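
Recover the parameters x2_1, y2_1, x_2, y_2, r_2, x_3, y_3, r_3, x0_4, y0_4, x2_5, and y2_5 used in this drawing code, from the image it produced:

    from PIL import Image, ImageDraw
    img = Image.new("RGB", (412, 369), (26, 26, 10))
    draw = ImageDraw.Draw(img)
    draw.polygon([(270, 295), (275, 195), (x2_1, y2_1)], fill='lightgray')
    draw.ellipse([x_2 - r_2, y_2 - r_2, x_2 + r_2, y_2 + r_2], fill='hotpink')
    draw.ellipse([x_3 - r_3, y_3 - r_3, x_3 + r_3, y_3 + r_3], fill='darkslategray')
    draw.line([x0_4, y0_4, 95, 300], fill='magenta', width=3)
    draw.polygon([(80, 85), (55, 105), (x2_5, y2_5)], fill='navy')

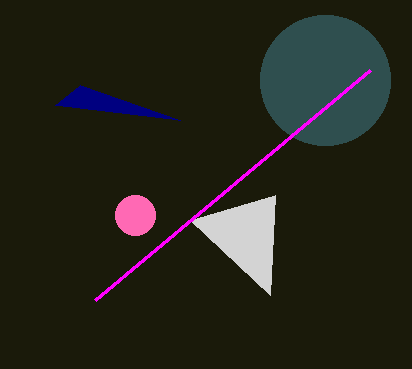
x2_1 = 190, y2_1 = 220, x_2 = 135, y_2 = 215, r_2 = 20, x_3 = 325, y_3 = 80, r_3 = 65, x0_4 = 370, y0_4 = 70, x2_5 = 180, y2_5 = 120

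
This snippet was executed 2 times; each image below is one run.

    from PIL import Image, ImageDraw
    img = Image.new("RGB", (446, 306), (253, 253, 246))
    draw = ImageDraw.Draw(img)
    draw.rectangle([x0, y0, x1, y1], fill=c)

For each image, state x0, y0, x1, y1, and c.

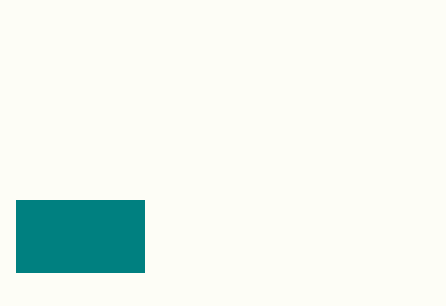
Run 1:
x0 = 16, y0 = 200, x1 = 144, y1 = 272, c = 'teal'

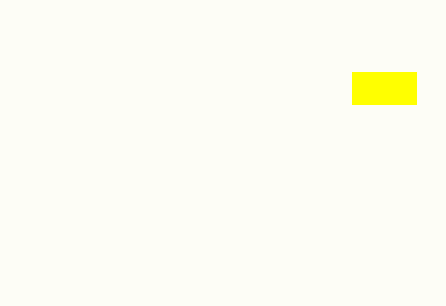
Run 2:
x0 = 352, y0 = 72, x1 = 416, y1 = 104, c = 'yellow'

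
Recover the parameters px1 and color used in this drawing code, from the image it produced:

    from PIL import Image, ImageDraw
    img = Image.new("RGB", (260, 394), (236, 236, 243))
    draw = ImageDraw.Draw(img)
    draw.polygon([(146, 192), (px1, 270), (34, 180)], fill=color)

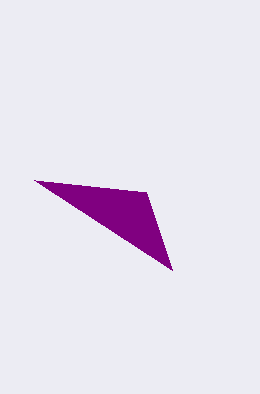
px1 = 172, color = 'purple'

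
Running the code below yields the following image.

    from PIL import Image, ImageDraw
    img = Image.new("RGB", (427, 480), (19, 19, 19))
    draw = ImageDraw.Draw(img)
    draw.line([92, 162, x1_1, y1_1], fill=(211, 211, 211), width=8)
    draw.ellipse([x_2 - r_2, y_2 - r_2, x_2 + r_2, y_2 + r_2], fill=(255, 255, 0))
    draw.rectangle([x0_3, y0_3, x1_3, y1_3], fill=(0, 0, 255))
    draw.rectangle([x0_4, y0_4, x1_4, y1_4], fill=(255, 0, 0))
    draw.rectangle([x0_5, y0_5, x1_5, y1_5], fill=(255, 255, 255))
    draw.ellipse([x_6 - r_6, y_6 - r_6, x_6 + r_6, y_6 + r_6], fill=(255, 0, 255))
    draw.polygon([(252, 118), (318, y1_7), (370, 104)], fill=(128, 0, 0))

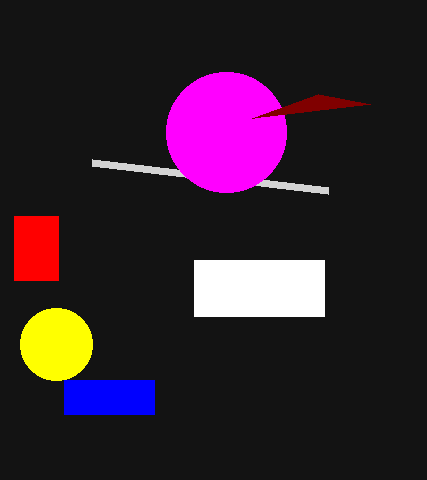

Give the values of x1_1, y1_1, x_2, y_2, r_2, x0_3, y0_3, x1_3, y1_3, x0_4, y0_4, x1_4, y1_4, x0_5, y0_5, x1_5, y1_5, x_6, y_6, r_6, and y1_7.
x1_1 = 328
y1_1 = 190
x_2 = 56
y_2 = 344
r_2 = 36
x0_3 = 64
y0_3 = 380
x1_3 = 154
y1_3 = 414
x0_4 = 14
y0_4 = 216
x1_4 = 58
y1_4 = 280
x0_5 = 194
y0_5 = 260
x1_5 = 324
y1_5 = 316
x_6 = 226
y_6 = 132
r_6 = 60
y1_7 = 94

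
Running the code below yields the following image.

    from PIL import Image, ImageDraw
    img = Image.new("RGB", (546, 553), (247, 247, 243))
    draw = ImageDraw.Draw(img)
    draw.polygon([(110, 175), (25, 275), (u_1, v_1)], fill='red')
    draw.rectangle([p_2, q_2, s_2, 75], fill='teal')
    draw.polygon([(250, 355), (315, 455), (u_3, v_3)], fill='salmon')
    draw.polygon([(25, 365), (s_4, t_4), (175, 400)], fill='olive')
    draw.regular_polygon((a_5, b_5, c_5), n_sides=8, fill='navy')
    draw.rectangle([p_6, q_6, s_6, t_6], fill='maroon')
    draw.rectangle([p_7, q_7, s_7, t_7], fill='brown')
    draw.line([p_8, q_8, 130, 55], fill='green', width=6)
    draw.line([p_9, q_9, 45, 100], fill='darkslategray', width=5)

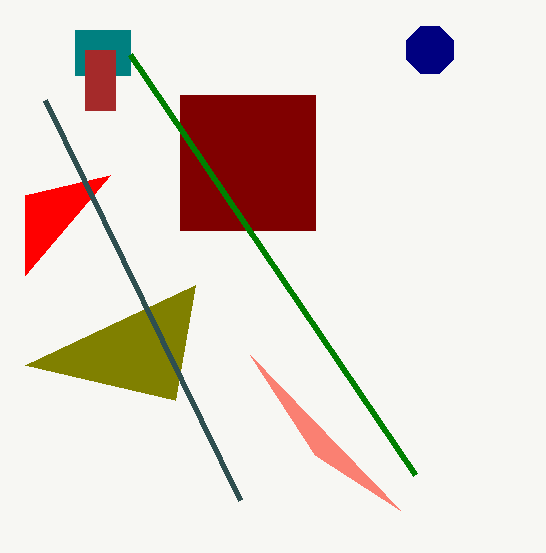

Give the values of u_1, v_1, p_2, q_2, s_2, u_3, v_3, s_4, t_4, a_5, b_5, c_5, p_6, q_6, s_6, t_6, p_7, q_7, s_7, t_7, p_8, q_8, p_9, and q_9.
u_1 = 25, v_1 = 195, p_2 = 75, q_2 = 30, s_2 = 130, u_3 = 400, v_3 = 510, s_4 = 195, t_4 = 285, a_5 = 430, b_5 = 50, c_5 = 25, p_6 = 180, q_6 = 95, s_6 = 315, t_6 = 230, p_7 = 85, q_7 = 50, s_7 = 115, t_7 = 110, p_8 = 415, q_8 = 475, p_9 = 240, q_9 = 500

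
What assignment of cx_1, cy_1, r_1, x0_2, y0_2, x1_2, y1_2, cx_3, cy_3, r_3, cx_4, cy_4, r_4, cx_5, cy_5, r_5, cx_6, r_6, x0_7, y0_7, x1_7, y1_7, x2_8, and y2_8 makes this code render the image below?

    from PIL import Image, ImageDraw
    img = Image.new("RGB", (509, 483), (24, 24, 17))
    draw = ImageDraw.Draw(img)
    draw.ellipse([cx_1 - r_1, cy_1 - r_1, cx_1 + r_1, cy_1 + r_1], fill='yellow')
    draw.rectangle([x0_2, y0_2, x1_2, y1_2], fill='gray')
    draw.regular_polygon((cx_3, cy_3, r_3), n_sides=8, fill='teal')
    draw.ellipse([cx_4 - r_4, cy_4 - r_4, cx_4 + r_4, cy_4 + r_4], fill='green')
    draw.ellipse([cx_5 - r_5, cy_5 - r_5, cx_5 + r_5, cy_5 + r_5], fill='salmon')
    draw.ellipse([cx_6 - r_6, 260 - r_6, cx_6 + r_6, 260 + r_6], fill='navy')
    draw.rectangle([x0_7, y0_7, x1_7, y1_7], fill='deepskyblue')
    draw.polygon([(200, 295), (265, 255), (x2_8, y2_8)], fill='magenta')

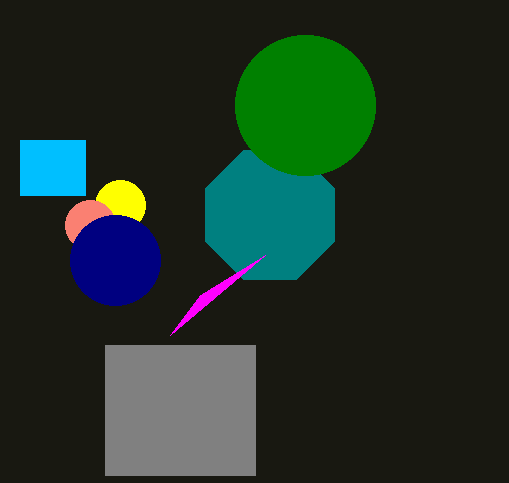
cx_1 = 120
cy_1 = 205
r_1 = 25
x0_2 = 105
y0_2 = 345
x1_2 = 255
y1_2 = 475
cx_3 = 270
cy_3 = 215
r_3 = 70
cx_4 = 305
cy_4 = 105
r_4 = 70
cx_5 = 90
cy_5 = 225
r_5 = 25
cx_6 = 115
r_6 = 45
x0_7 = 20
y0_7 = 140
x1_7 = 85
y1_7 = 195
x2_8 = 170
y2_8 = 335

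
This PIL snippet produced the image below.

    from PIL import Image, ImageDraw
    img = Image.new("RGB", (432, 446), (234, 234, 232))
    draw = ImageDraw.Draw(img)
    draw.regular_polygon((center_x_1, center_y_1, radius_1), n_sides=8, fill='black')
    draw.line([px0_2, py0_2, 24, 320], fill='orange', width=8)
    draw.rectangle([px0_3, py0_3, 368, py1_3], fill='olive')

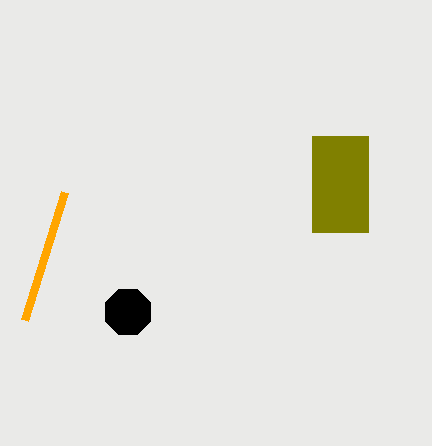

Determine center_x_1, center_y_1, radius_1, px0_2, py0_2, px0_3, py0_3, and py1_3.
center_x_1 = 128
center_y_1 = 312
radius_1 = 24
px0_2 = 64
py0_2 = 192
px0_3 = 312
py0_3 = 136
py1_3 = 232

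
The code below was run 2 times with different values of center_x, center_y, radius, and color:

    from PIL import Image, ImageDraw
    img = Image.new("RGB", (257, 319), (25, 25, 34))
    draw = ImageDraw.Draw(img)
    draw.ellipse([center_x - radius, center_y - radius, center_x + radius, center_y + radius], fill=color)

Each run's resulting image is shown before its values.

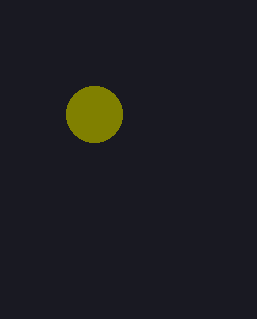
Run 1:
center_x = 94
center_y = 114
radius = 28
color = 'olive'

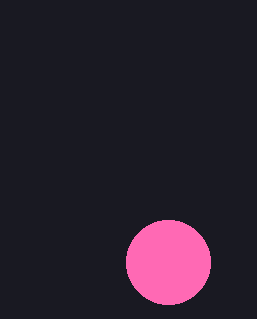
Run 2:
center_x = 168
center_y = 262
radius = 42
color = 'hotpink'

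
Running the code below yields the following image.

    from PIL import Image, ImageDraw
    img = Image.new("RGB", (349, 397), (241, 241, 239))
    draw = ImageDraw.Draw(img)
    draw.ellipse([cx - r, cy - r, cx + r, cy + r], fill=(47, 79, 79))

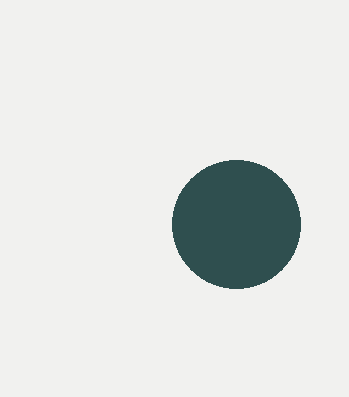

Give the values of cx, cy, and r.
cx = 236, cy = 224, r = 64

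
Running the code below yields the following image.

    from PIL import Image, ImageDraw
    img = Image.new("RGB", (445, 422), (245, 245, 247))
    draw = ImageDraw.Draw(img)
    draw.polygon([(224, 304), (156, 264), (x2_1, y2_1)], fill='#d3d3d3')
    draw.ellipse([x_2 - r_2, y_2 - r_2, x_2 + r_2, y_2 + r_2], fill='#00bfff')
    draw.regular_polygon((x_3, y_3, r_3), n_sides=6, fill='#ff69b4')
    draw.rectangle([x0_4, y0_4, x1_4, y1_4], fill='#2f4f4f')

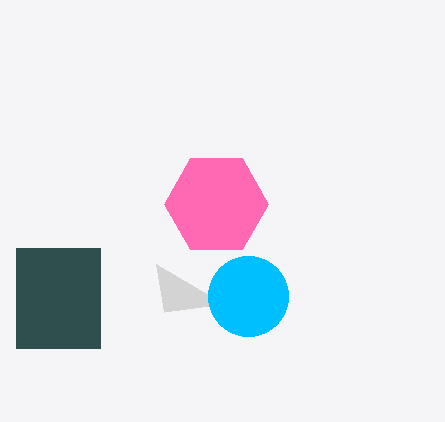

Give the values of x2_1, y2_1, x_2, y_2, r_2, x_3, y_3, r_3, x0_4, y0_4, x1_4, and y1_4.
x2_1 = 164
y2_1 = 312
x_2 = 248
y_2 = 296
r_2 = 40
x_3 = 216
y_3 = 204
r_3 = 52
x0_4 = 16
y0_4 = 248
x1_4 = 100
y1_4 = 348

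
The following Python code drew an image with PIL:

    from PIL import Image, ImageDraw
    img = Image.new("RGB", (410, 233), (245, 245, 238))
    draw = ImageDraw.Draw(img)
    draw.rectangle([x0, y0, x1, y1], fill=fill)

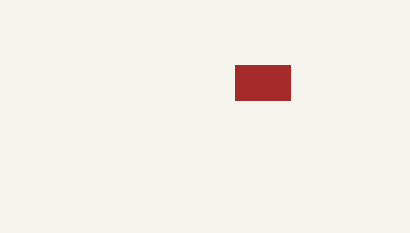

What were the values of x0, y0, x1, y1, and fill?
x0 = 235, y0 = 65, x1 = 290, y1 = 100, fill = 'brown'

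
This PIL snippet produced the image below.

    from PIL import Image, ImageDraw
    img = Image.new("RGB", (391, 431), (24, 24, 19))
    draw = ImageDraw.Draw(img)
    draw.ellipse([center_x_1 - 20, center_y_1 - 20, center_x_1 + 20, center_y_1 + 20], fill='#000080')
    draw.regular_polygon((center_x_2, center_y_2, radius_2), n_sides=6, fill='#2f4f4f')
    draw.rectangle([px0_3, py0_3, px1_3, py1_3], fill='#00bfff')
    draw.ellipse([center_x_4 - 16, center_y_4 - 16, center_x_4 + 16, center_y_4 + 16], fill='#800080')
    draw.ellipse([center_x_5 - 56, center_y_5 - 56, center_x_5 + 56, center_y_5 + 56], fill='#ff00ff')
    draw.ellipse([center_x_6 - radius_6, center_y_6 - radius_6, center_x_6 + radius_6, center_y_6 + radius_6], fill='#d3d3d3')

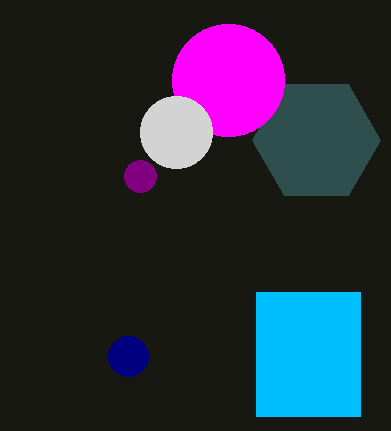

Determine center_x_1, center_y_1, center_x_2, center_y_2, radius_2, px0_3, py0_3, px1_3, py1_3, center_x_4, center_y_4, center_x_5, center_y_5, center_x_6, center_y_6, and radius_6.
center_x_1 = 128; center_y_1 = 356; center_x_2 = 316; center_y_2 = 140; radius_2 = 64; px0_3 = 256; py0_3 = 292; px1_3 = 360; py1_3 = 416; center_x_4 = 140; center_y_4 = 176; center_x_5 = 228; center_y_5 = 80; center_x_6 = 176; center_y_6 = 132; radius_6 = 36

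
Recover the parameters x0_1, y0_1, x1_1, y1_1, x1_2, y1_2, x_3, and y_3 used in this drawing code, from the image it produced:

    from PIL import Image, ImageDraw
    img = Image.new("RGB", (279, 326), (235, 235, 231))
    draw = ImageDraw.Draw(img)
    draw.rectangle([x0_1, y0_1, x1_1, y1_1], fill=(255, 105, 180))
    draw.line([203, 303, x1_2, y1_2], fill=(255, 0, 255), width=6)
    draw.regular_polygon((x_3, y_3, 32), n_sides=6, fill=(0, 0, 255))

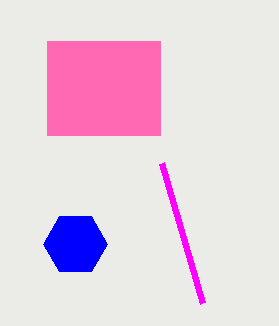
x0_1 = 47
y0_1 = 41
x1_1 = 160
y1_1 = 135
x1_2 = 162
y1_2 = 163
x_3 = 75
y_3 = 244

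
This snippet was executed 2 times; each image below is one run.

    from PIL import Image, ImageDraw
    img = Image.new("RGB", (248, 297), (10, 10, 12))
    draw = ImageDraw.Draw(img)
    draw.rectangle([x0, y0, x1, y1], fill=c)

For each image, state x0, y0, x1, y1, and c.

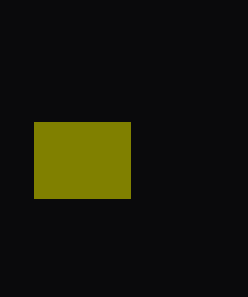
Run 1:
x0 = 34, y0 = 122, x1 = 130, y1 = 198, c = 'olive'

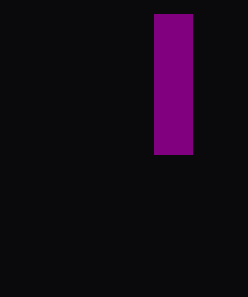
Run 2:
x0 = 154; y0 = 14; x1 = 192; y1 = 154; c = 'purple'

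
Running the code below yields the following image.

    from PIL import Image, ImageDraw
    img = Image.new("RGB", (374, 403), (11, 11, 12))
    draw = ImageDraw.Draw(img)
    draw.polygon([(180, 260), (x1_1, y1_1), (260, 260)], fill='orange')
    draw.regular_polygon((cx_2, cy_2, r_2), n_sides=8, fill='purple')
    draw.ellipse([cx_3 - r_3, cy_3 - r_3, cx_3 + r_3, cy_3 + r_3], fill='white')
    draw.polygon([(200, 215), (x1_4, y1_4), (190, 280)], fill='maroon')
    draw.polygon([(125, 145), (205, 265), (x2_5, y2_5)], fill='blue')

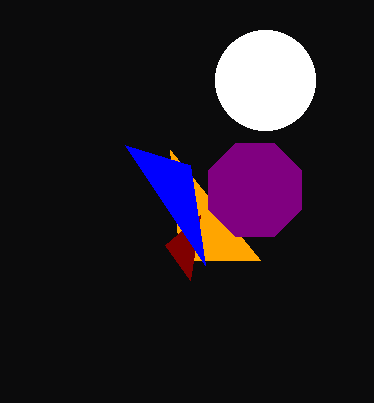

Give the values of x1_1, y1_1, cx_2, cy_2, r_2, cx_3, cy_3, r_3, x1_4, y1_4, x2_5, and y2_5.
x1_1 = 170; y1_1 = 150; cx_2 = 255; cy_2 = 190; r_2 = 50; cx_3 = 265; cy_3 = 80; r_3 = 50; x1_4 = 165; y1_4 = 245; x2_5 = 190; y2_5 = 165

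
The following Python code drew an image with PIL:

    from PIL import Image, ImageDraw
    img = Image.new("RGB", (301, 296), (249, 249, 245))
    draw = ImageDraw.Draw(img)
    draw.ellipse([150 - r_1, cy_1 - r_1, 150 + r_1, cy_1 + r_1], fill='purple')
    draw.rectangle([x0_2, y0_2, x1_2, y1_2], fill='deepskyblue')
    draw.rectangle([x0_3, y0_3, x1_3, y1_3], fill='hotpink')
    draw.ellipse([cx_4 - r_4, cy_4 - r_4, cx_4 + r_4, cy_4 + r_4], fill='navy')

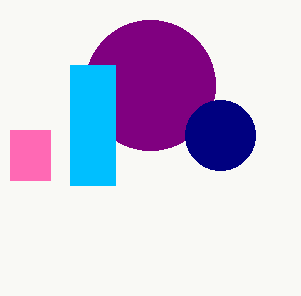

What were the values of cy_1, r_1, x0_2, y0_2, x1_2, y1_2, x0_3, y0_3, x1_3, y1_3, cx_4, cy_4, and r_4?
cy_1 = 85; r_1 = 65; x0_2 = 70; y0_2 = 65; x1_2 = 115; y1_2 = 185; x0_3 = 10; y0_3 = 130; x1_3 = 50; y1_3 = 180; cx_4 = 220; cy_4 = 135; r_4 = 35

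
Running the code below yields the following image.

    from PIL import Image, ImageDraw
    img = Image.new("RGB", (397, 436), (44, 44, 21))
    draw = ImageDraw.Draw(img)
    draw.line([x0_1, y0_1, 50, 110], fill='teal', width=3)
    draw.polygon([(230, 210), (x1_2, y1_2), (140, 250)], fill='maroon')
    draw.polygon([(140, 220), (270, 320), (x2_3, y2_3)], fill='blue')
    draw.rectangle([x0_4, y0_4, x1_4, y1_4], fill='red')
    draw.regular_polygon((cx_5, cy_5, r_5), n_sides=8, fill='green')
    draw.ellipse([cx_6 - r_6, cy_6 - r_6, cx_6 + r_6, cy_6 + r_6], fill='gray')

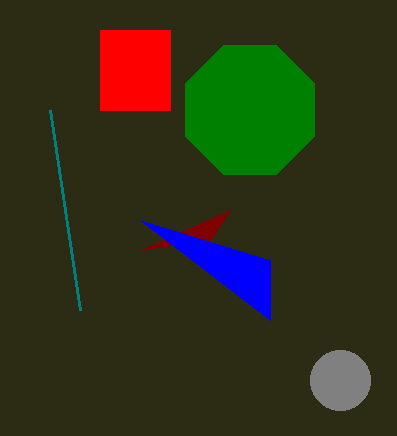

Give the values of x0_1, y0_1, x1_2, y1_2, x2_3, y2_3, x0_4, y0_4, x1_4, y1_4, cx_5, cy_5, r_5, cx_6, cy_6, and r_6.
x0_1 = 80, y0_1 = 310, x1_2 = 210, y1_2 = 240, x2_3 = 270, y2_3 = 260, x0_4 = 100, y0_4 = 30, x1_4 = 170, y1_4 = 110, cx_5 = 250, cy_5 = 110, r_5 = 70, cx_6 = 340, cy_6 = 380, r_6 = 30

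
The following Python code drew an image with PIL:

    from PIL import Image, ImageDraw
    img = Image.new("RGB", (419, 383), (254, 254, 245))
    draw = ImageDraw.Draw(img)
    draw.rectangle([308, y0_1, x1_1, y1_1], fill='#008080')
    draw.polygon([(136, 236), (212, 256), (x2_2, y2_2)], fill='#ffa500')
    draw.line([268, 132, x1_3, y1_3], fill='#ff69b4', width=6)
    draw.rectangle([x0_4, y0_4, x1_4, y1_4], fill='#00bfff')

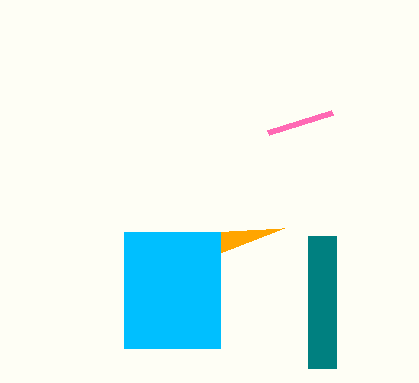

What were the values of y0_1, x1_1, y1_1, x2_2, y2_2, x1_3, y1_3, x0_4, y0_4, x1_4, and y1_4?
y0_1 = 236, x1_1 = 336, y1_1 = 368, x2_2 = 284, y2_2 = 228, x1_3 = 332, y1_3 = 112, x0_4 = 124, y0_4 = 232, x1_4 = 220, y1_4 = 348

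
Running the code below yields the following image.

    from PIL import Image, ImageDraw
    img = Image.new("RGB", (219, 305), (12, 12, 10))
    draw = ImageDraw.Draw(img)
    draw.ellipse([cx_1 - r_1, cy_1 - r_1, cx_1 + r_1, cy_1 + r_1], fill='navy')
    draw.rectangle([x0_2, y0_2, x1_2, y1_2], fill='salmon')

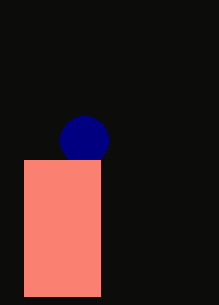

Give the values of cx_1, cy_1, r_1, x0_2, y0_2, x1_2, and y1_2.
cx_1 = 84
cy_1 = 140
r_1 = 24
x0_2 = 24
y0_2 = 160
x1_2 = 100
y1_2 = 296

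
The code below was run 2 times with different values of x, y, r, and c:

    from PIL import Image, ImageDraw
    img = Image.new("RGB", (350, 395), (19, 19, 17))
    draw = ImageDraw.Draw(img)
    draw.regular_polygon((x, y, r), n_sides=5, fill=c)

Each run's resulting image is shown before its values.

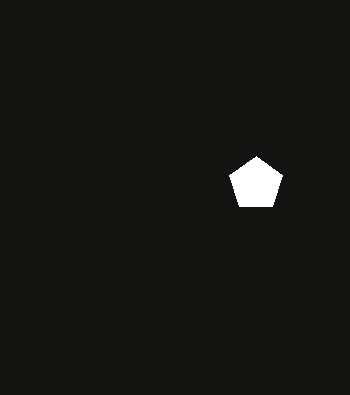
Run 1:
x = 256; y = 184; r = 28; c = 'white'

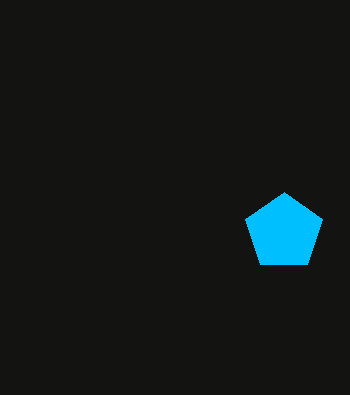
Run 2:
x = 284, y = 232, r = 40, c = 'deepskyblue'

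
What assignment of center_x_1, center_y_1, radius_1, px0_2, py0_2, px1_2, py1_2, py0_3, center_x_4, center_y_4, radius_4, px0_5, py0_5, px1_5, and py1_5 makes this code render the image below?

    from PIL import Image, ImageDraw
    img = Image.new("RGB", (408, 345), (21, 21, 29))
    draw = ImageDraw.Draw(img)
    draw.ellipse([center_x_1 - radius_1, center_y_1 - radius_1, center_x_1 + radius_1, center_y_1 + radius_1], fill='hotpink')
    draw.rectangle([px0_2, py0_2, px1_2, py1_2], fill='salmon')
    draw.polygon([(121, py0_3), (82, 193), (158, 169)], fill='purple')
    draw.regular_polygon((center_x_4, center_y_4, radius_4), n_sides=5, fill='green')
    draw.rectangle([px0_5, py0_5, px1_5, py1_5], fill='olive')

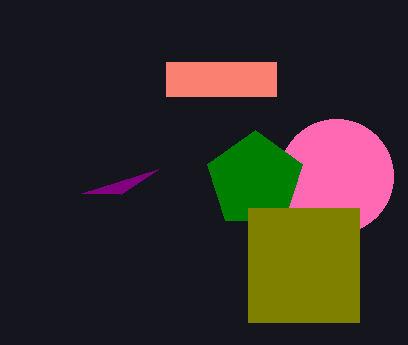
center_x_1 = 336
center_y_1 = 176
radius_1 = 57
px0_2 = 166
py0_2 = 62
px1_2 = 276
py1_2 = 96
py0_3 = 194
center_x_4 = 255
center_y_4 = 180
radius_4 = 50
px0_5 = 248
py0_5 = 208
px1_5 = 359
py1_5 = 322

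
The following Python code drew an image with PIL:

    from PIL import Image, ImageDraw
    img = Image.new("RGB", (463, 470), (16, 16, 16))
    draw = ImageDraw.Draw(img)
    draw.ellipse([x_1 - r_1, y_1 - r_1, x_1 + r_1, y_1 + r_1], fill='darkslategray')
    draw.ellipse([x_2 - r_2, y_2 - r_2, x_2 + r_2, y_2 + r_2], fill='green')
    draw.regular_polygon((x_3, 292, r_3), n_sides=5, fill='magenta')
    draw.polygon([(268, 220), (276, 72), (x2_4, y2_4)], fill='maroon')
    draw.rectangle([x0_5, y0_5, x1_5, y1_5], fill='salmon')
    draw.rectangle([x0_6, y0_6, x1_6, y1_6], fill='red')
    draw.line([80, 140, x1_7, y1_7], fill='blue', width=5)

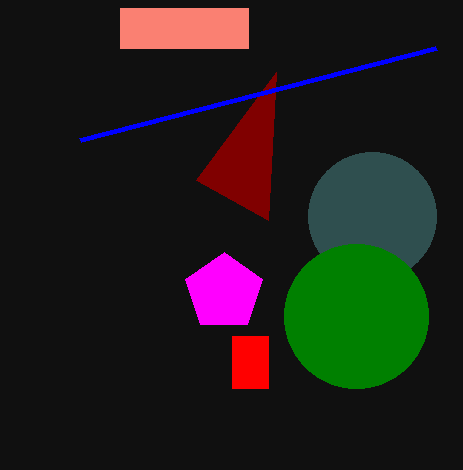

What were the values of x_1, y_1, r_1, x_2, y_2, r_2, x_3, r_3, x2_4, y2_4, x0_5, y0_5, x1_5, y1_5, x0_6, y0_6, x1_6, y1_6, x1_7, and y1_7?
x_1 = 372; y_1 = 216; r_1 = 64; x_2 = 356; y_2 = 316; r_2 = 72; x_3 = 224; r_3 = 40; x2_4 = 196; y2_4 = 180; x0_5 = 120; y0_5 = 8; x1_5 = 248; y1_5 = 48; x0_6 = 232; y0_6 = 336; x1_6 = 268; y1_6 = 388; x1_7 = 436; y1_7 = 48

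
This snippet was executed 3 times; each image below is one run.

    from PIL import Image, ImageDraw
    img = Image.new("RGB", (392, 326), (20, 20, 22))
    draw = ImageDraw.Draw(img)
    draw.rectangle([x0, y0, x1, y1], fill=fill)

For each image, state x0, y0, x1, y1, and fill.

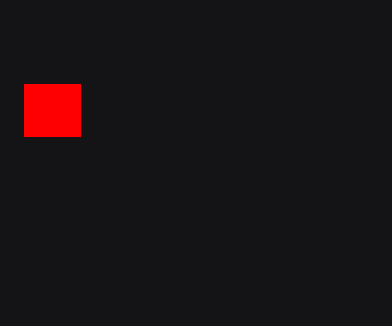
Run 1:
x0 = 24
y0 = 84
x1 = 80
y1 = 136
fill = 'red'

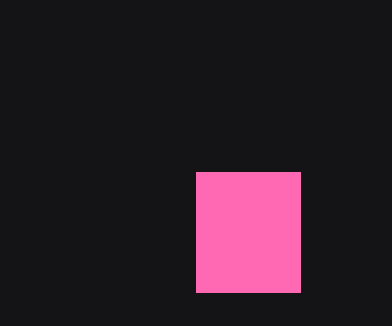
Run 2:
x0 = 196, y0 = 172, x1 = 300, y1 = 292, fill = 'hotpink'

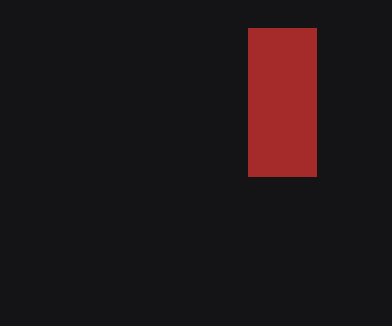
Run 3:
x0 = 248; y0 = 28; x1 = 316; y1 = 176; fill = 'brown'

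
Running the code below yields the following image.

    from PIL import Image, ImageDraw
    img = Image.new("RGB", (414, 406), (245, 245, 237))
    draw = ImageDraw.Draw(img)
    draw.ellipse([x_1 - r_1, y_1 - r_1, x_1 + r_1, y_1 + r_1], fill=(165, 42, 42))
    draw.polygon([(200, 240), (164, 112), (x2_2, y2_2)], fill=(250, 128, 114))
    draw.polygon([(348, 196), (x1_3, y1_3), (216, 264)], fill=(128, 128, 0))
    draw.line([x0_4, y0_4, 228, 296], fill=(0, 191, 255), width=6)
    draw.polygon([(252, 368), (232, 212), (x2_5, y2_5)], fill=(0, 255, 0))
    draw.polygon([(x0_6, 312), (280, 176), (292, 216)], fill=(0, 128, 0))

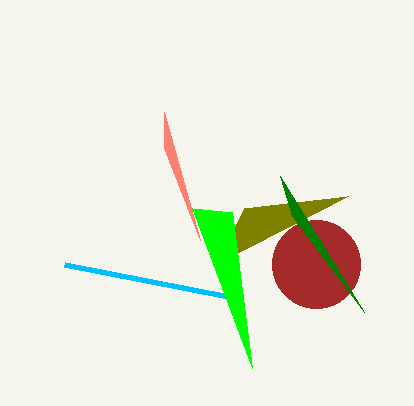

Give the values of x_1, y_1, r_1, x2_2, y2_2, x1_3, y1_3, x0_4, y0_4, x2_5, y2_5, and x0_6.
x_1 = 316; y_1 = 264; r_1 = 44; x2_2 = 164; y2_2 = 148; x1_3 = 244; y1_3 = 208; x0_4 = 64; y0_4 = 264; x2_5 = 192; y2_5 = 208; x0_6 = 364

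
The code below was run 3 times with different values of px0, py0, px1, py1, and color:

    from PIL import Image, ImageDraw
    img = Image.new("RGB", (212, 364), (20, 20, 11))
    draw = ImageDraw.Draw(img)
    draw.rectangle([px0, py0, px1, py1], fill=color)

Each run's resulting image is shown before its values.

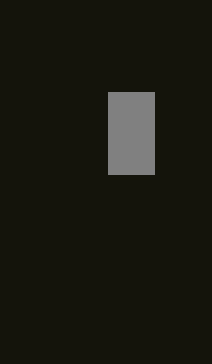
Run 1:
px0 = 108, py0 = 92, px1 = 154, py1 = 174, color = 'gray'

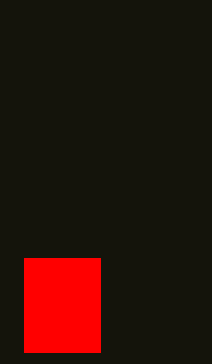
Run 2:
px0 = 24
py0 = 258
px1 = 100
py1 = 352
color = 'red'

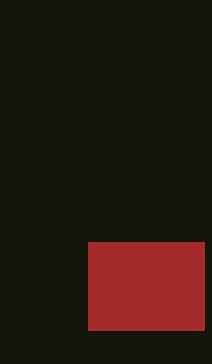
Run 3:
px0 = 88, py0 = 242, px1 = 204, py1 = 330, color = 'brown'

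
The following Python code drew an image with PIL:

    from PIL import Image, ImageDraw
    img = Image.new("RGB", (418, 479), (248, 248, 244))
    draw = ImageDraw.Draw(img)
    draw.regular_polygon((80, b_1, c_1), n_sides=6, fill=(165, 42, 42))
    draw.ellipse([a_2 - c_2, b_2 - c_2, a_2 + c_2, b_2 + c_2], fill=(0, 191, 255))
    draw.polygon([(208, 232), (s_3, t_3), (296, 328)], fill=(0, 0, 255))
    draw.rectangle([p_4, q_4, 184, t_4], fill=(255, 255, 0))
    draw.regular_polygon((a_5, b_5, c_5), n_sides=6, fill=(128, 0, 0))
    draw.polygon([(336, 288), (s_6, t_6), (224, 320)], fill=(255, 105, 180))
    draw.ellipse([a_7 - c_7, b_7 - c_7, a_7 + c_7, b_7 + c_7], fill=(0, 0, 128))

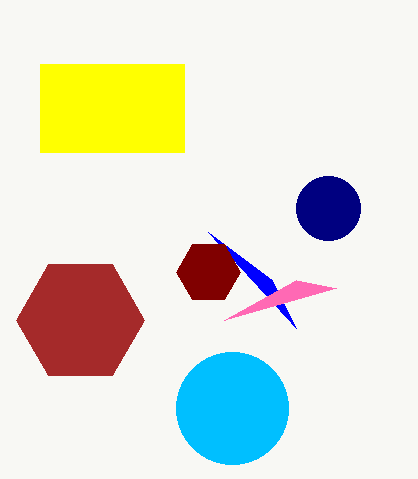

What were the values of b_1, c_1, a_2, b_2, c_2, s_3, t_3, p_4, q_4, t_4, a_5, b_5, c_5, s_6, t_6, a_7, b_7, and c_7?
b_1 = 320, c_1 = 64, a_2 = 232, b_2 = 408, c_2 = 56, s_3 = 272, t_3 = 280, p_4 = 40, q_4 = 64, t_4 = 152, a_5 = 208, b_5 = 272, c_5 = 32, s_6 = 296, t_6 = 280, a_7 = 328, b_7 = 208, c_7 = 32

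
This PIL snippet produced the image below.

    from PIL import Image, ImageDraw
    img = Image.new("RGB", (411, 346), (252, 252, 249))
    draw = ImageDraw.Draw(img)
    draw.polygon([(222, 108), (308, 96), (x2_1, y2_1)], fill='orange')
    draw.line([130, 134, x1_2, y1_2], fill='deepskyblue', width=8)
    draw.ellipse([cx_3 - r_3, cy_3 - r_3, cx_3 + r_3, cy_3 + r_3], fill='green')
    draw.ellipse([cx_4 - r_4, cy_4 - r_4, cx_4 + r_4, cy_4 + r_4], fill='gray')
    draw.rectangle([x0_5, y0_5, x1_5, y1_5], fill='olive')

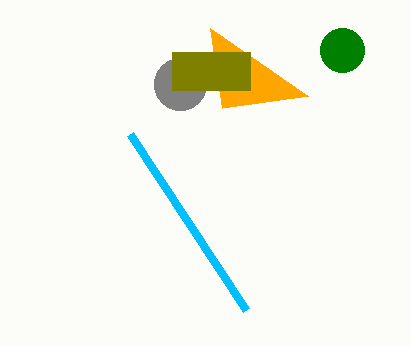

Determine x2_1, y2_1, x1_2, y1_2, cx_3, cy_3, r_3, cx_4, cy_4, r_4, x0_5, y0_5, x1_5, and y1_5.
x2_1 = 210; y2_1 = 28; x1_2 = 246; y1_2 = 310; cx_3 = 342; cy_3 = 50; r_3 = 22; cx_4 = 180; cy_4 = 84; r_4 = 26; x0_5 = 172; y0_5 = 52; x1_5 = 250; y1_5 = 90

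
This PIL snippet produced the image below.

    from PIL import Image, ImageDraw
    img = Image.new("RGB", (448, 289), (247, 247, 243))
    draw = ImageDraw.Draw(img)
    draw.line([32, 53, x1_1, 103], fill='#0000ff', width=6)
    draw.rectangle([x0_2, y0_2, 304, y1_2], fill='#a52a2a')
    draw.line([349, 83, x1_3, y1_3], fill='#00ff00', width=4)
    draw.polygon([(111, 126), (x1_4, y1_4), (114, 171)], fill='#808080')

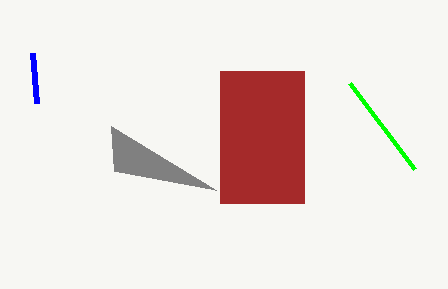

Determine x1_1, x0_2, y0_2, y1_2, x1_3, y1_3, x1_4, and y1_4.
x1_1 = 36, x0_2 = 220, y0_2 = 71, y1_2 = 203, x1_3 = 414, y1_3 = 169, x1_4 = 216, y1_4 = 190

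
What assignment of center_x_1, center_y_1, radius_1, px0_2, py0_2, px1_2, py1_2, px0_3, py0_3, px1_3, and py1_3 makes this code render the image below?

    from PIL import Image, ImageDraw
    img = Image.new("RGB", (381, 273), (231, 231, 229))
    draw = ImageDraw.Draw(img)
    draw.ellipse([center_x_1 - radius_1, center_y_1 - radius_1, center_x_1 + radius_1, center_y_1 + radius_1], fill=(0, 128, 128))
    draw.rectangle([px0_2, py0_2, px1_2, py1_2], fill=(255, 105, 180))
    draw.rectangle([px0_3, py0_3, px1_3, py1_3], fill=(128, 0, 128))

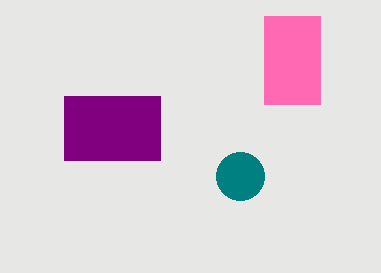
center_x_1 = 240
center_y_1 = 176
radius_1 = 24
px0_2 = 264
py0_2 = 16
px1_2 = 320
py1_2 = 104
px0_3 = 64
py0_3 = 96
px1_3 = 160
py1_3 = 160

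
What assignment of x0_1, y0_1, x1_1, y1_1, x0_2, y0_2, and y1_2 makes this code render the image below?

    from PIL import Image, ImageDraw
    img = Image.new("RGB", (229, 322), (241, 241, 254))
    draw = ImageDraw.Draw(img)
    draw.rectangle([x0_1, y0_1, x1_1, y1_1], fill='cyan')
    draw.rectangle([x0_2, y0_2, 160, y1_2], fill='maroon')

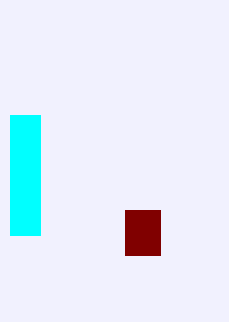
x0_1 = 10, y0_1 = 115, x1_1 = 40, y1_1 = 235, x0_2 = 125, y0_2 = 210, y1_2 = 255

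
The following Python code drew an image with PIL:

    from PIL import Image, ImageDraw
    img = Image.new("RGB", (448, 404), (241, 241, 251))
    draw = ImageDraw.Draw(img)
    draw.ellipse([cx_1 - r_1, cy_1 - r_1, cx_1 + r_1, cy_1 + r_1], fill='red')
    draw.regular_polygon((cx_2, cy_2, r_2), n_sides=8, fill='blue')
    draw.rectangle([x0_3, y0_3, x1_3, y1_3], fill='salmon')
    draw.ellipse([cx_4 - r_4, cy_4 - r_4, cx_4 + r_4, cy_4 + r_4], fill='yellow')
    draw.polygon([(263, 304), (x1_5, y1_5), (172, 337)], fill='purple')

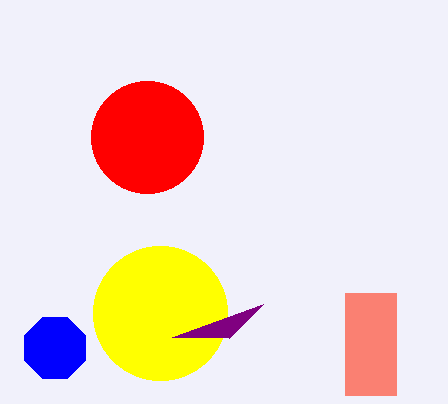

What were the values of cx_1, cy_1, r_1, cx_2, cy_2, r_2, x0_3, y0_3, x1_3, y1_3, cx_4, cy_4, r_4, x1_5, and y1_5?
cx_1 = 147
cy_1 = 137
r_1 = 56
cx_2 = 55
cy_2 = 348
r_2 = 33
x0_3 = 345
y0_3 = 293
x1_3 = 396
y1_3 = 395
cx_4 = 160
cy_4 = 313
r_4 = 67
x1_5 = 229
y1_5 = 338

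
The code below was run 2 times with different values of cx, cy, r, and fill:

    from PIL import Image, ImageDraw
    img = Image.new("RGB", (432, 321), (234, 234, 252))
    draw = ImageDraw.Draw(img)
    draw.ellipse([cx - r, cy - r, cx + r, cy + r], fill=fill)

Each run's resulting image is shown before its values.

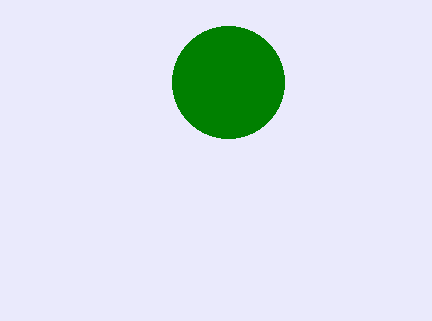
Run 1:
cx = 228
cy = 82
r = 56
fill = 'green'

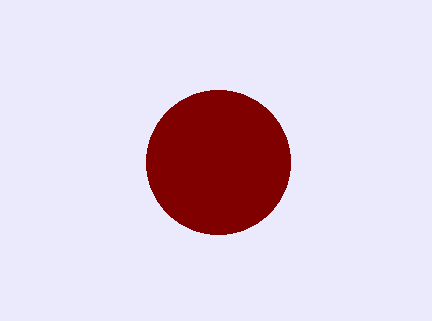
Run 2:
cx = 218; cy = 162; r = 72; fill = 'maroon'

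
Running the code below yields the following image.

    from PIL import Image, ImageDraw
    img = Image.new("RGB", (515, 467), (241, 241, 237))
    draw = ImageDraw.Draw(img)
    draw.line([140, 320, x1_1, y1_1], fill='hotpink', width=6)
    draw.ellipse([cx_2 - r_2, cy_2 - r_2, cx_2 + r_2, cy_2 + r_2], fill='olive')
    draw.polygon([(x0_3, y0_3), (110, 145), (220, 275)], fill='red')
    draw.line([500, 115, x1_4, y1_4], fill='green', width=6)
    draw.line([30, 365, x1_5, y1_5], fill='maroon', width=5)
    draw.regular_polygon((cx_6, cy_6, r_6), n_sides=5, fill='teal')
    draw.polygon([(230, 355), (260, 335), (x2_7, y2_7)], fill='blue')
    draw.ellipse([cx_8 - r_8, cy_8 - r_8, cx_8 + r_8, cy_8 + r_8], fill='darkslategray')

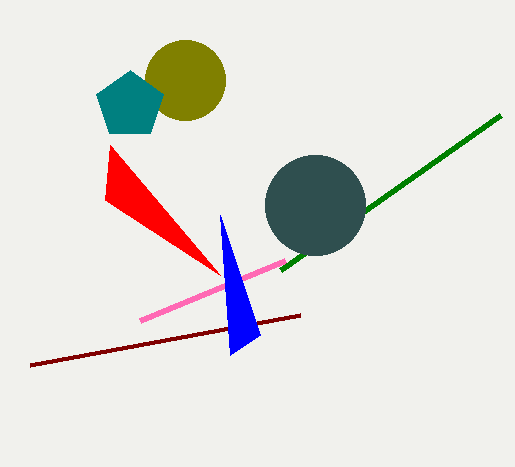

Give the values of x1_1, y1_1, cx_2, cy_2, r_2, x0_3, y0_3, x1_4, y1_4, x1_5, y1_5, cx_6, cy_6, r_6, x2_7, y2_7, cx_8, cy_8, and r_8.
x1_1 = 285; y1_1 = 260; cx_2 = 185; cy_2 = 80; r_2 = 40; x0_3 = 105; y0_3 = 200; x1_4 = 280; y1_4 = 270; x1_5 = 300; y1_5 = 315; cx_6 = 130; cy_6 = 105; r_6 = 35; x2_7 = 220; y2_7 = 215; cx_8 = 315; cy_8 = 205; r_8 = 50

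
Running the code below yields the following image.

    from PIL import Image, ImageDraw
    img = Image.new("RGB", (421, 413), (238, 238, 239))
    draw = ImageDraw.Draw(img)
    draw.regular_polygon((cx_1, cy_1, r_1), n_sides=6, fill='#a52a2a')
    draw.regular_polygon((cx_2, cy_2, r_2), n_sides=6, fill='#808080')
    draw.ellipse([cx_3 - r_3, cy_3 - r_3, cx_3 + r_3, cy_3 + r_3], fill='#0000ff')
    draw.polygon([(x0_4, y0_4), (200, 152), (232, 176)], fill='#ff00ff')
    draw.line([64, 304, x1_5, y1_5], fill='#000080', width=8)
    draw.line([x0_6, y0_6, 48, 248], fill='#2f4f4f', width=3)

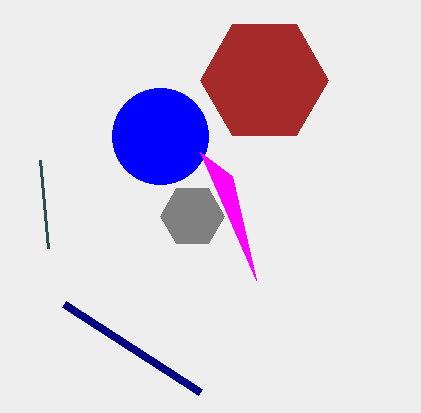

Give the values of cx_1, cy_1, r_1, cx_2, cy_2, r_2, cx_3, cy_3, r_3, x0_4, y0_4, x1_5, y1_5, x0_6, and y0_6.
cx_1 = 264; cy_1 = 80; r_1 = 64; cx_2 = 192; cy_2 = 216; r_2 = 32; cx_3 = 160; cy_3 = 136; r_3 = 48; x0_4 = 256; y0_4 = 280; x1_5 = 200; y1_5 = 392; x0_6 = 40; y0_6 = 160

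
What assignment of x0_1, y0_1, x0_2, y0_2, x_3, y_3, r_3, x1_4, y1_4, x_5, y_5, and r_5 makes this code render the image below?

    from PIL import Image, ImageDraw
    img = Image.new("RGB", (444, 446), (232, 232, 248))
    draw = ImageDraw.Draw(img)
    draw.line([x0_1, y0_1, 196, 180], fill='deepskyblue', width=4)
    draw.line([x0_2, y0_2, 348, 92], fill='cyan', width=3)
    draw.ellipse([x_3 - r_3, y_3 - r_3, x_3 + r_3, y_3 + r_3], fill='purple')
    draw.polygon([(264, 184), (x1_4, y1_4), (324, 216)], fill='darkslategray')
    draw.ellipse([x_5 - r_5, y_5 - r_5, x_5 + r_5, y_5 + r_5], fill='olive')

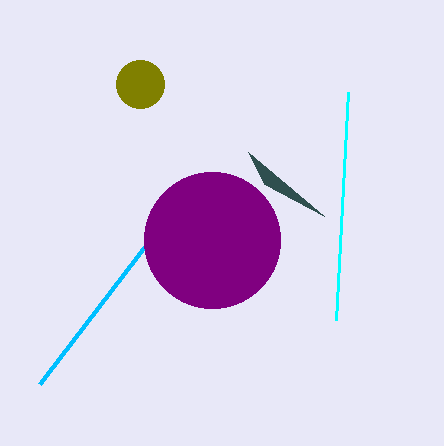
x0_1 = 40, y0_1 = 384, x0_2 = 336, y0_2 = 320, x_3 = 212, y_3 = 240, r_3 = 68, x1_4 = 248, y1_4 = 152, x_5 = 140, y_5 = 84, r_5 = 24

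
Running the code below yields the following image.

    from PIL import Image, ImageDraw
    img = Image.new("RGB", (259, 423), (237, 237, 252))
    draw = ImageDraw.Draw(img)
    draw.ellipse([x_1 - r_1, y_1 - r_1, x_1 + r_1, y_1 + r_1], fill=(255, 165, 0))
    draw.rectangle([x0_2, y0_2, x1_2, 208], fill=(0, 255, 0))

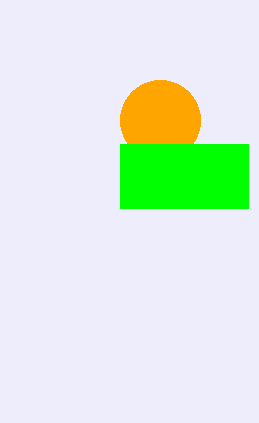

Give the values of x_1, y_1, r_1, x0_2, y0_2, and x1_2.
x_1 = 160; y_1 = 120; r_1 = 40; x0_2 = 120; y0_2 = 144; x1_2 = 248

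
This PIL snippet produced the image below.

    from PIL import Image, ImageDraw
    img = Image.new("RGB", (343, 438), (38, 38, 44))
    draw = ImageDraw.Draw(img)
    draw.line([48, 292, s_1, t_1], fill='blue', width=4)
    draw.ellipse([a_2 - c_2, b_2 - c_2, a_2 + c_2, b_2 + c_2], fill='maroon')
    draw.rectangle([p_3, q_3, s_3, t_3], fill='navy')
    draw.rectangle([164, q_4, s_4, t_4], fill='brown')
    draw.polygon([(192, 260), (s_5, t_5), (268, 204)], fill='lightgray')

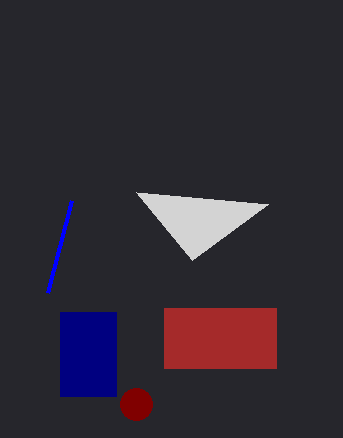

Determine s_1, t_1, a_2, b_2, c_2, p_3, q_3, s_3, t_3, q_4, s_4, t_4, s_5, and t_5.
s_1 = 72; t_1 = 200; a_2 = 136; b_2 = 404; c_2 = 16; p_3 = 60; q_3 = 312; s_3 = 116; t_3 = 396; q_4 = 308; s_4 = 276; t_4 = 368; s_5 = 136; t_5 = 192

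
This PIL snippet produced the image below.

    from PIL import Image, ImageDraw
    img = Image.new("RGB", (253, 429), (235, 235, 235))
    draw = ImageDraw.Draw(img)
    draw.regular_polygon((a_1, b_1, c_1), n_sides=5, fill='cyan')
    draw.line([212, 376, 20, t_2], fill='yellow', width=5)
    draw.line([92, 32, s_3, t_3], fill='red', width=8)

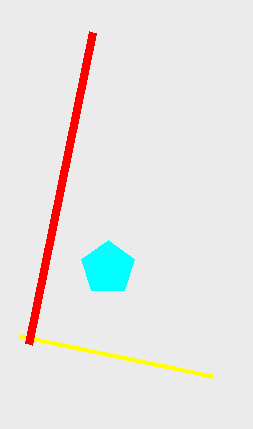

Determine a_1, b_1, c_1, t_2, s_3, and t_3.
a_1 = 108; b_1 = 268; c_1 = 28; t_2 = 336; s_3 = 28; t_3 = 344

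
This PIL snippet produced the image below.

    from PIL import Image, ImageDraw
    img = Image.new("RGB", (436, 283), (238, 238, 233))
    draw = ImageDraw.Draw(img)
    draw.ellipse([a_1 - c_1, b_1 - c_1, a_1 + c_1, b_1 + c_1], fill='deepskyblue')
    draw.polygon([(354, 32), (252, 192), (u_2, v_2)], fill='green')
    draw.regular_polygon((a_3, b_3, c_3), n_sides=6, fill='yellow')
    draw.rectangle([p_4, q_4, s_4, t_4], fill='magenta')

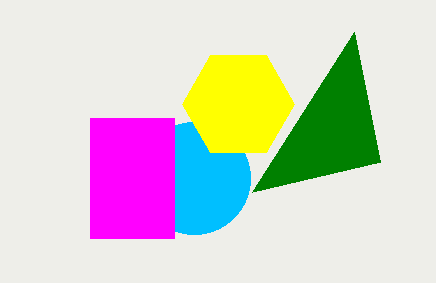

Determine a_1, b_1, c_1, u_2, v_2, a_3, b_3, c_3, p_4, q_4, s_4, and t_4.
a_1 = 194; b_1 = 178; c_1 = 56; u_2 = 380; v_2 = 162; a_3 = 238; b_3 = 104; c_3 = 56; p_4 = 90; q_4 = 118; s_4 = 174; t_4 = 238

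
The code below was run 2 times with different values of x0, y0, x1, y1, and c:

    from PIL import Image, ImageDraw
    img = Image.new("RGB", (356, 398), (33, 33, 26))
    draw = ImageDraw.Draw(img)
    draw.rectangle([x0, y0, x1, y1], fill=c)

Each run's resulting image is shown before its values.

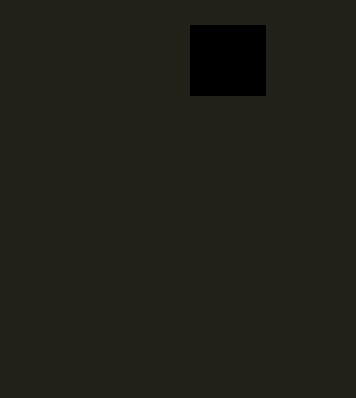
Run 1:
x0 = 190; y0 = 25; x1 = 265; y1 = 95; c = 'black'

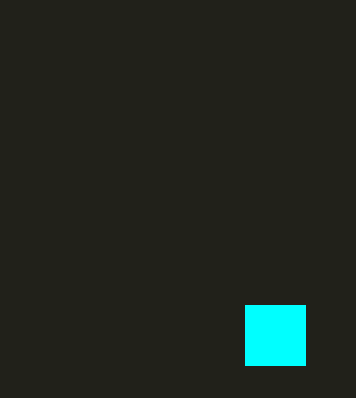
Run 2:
x0 = 245, y0 = 305, x1 = 305, y1 = 365, c = 'cyan'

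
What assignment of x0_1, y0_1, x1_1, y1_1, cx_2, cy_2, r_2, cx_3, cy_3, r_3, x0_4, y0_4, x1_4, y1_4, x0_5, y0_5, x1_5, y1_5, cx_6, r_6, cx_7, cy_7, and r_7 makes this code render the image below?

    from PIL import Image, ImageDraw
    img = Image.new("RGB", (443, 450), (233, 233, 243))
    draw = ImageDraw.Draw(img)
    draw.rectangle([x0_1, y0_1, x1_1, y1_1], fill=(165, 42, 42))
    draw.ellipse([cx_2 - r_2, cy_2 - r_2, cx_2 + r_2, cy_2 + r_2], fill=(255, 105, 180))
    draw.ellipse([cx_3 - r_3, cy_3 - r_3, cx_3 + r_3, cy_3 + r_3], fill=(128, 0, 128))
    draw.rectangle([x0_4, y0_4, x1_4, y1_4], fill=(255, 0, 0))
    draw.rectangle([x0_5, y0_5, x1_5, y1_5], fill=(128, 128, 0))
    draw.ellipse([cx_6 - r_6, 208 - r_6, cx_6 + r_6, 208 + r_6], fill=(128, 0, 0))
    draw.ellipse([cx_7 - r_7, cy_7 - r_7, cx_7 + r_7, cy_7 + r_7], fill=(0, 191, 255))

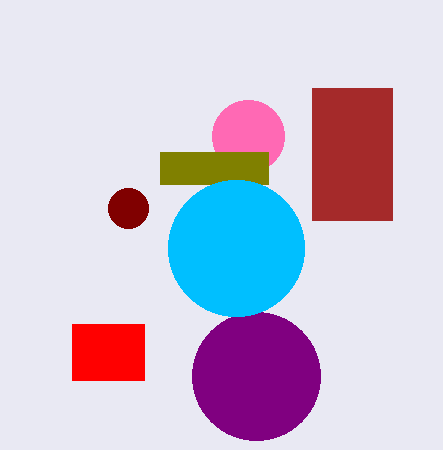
x0_1 = 312
y0_1 = 88
x1_1 = 392
y1_1 = 220
cx_2 = 248
cy_2 = 136
r_2 = 36
cx_3 = 256
cy_3 = 376
r_3 = 64
x0_4 = 72
y0_4 = 324
x1_4 = 144
y1_4 = 380
x0_5 = 160
y0_5 = 152
x1_5 = 268
y1_5 = 184
cx_6 = 128
r_6 = 20
cx_7 = 236
cy_7 = 248
r_7 = 68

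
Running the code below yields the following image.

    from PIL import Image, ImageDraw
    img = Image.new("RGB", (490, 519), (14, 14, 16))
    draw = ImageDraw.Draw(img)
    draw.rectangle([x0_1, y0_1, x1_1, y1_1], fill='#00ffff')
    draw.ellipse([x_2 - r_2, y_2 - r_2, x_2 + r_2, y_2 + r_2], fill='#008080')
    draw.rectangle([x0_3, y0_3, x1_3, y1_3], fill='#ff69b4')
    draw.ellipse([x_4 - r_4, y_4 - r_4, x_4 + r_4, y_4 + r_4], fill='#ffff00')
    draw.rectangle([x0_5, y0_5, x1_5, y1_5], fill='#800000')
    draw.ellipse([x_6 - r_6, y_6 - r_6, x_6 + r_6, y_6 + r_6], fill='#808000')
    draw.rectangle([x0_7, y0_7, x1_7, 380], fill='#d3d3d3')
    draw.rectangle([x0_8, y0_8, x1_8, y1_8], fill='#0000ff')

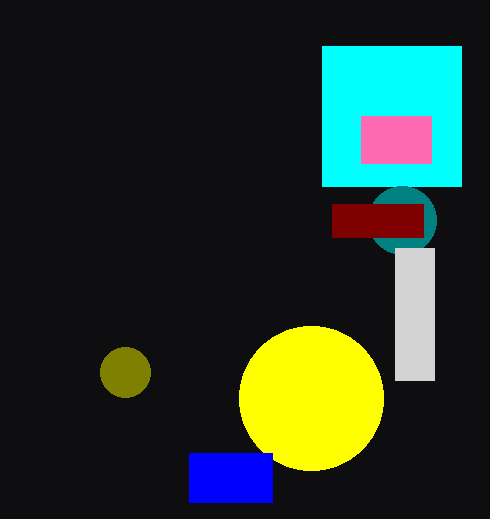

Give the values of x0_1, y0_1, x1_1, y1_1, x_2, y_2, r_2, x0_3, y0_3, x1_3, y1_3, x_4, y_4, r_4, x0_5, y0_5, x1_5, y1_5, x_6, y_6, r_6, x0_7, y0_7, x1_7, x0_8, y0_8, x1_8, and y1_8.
x0_1 = 322
y0_1 = 46
x1_1 = 461
y1_1 = 186
x_2 = 402
y_2 = 220
r_2 = 34
x0_3 = 361
y0_3 = 116
x1_3 = 431
y1_3 = 163
x_4 = 311
y_4 = 398
r_4 = 72
x0_5 = 332
y0_5 = 204
x1_5 = 423
y1_5 = 237
x_6 = 125
y_6 = 372
r_6 = 25
x0_7 = 395
y0_7 = 248
x1_7 = 434
x0_8 = 189
y0_8 = 453
x1_8 = 272
y1_8 = 502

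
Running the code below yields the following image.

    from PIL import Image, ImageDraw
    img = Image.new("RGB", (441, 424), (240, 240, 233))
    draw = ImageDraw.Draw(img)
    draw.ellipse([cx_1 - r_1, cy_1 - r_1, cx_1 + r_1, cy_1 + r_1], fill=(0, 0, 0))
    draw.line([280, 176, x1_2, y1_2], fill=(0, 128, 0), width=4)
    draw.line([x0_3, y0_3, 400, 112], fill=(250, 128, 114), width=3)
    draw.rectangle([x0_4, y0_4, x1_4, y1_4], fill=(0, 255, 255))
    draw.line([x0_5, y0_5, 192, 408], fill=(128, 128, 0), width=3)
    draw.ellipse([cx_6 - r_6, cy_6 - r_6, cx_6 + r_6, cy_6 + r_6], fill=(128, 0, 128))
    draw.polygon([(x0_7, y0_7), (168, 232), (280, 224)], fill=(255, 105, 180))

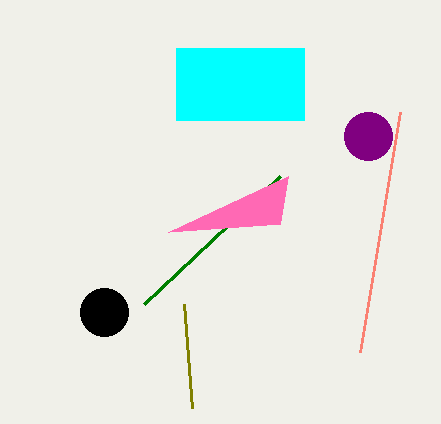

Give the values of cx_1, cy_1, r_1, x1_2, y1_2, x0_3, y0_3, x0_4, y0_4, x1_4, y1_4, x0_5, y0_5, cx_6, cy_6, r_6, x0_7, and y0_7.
cx_1 = 104, cy_1 = 312, r_1 = 24, x1_2 = 144, y1_2 = 304, x0_3 = 360, y0_3 = 352, x0_4 = 176, y0_4 = 48, x1_4 = 304, y1_4 = 120, x0_5 = 184, y0_5 = 304, cx_6 = 368, cy_6 = 136, r_6 = 24, x0_7 = 288, y0_7 = 176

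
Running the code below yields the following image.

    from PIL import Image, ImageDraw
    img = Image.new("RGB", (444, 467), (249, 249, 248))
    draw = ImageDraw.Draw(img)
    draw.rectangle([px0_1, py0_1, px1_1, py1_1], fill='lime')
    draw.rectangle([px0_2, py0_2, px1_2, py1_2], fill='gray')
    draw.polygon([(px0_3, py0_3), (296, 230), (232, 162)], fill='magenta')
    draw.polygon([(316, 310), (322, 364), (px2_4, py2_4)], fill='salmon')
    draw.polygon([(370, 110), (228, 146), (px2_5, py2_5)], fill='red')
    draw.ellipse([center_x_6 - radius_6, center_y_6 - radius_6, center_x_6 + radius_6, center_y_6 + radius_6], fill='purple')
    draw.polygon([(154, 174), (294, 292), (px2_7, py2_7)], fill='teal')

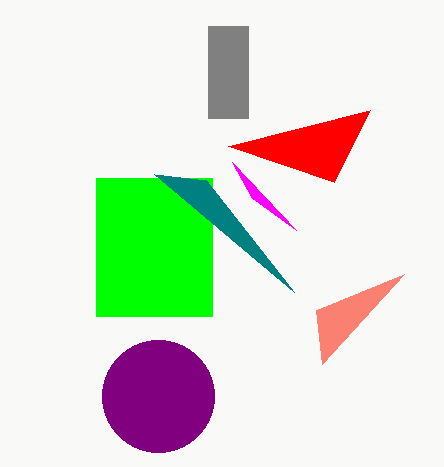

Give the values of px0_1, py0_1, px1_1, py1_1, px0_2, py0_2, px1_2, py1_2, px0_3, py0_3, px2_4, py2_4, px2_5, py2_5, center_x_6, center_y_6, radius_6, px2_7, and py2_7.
px0_1 = 96, py0_1 = 178, px1_1 = 212, py1_1 = 316, px0_2 = 208, py0_2 = 26, px1_2 = 248, py1_2 = 118, px0_3 = 252, py0_3 = 198, px2_4 = 404, py2_4 = 274, px2_5 = 334, py2_5 = 182, center_x_6 = 158, center_y_6 = 396, radius_6 = 56, px2_7 = 206, py2_7 = 180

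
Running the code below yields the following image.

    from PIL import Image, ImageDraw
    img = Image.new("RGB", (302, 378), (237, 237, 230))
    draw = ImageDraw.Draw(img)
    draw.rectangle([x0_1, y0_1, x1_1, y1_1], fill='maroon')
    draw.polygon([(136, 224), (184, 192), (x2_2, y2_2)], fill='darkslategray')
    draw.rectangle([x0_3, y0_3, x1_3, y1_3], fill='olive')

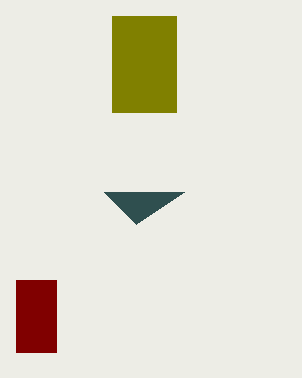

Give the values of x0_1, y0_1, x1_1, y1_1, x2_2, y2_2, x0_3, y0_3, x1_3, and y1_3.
x0_1 = 16, y0_1 = 280, x1_1 = 56, y1_1 = 352, x2_2 = 104, y2_2 = 192, x0_3 = 112, y0_3 = 16, x1_3 = 176, y1_3 = 112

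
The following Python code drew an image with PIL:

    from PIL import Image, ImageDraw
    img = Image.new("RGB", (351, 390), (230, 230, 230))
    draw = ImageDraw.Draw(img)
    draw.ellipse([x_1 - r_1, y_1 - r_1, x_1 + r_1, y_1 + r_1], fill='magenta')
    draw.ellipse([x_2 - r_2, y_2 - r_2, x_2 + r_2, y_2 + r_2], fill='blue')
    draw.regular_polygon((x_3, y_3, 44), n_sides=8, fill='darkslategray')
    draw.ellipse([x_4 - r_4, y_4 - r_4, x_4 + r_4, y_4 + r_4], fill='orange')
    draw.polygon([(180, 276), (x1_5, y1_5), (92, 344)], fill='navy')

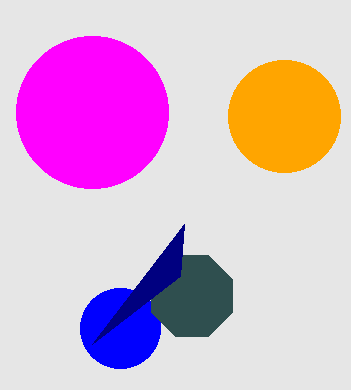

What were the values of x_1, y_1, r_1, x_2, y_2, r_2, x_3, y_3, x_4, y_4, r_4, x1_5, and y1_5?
x_1 = 92, y_1 = 112, r_1 = 76, x_2 = 120, y_2 = 328, r_2 = 40, x_3 = 192, y_3 = 296, x_4 = 284, y_4 = 116, r_4 = 56, x1_5 = 184, y1_5 = 224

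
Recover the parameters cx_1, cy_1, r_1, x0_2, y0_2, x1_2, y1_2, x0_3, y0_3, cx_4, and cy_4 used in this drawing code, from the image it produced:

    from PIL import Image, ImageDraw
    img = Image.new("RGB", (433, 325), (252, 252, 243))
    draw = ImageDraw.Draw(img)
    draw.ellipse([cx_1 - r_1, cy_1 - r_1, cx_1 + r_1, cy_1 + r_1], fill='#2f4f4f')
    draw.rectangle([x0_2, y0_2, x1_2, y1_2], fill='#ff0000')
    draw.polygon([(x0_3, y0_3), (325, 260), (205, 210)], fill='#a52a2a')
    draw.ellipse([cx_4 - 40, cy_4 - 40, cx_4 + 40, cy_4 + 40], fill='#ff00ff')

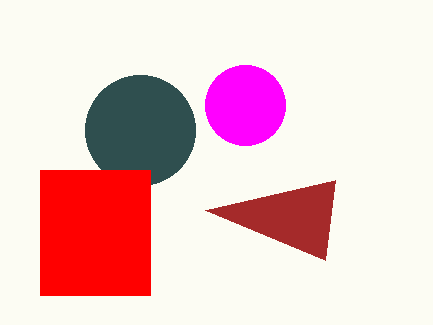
cx_1 = 140
cy_1 = 130
r_1 = 55
x0_2 = 40
y0_2 = 170
x1_2 = 150
y1_2 = 295
x0_3 = 335
y0_3 = 180
cx_4 = 245
cy_4 = 105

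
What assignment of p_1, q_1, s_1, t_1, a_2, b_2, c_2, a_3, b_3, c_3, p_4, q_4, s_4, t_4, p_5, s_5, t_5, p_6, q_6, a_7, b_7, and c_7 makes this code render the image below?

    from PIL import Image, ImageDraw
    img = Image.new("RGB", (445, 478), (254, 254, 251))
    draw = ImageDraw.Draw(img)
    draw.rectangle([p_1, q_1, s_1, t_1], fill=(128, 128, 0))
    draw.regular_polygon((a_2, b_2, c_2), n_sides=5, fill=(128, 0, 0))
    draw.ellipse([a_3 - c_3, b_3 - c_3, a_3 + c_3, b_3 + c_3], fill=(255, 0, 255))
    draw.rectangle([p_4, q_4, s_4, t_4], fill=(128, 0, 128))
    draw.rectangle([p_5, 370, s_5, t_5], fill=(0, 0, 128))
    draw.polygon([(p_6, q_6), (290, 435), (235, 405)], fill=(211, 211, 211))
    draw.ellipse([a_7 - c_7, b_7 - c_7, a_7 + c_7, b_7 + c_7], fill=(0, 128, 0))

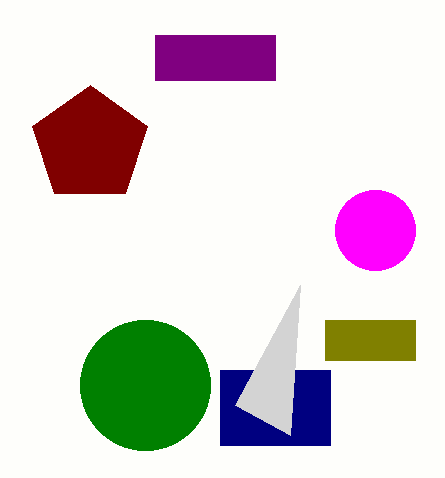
p_1 = 325, q_1 = 320, s_1 = 415, t_1 = 360, a_2 = 90, b_2 = 145, c_2 = 60, a_3 = 375, b_3 = 230, c_3 = 40, p_4 = 155, q_4 = 35, s_4 = 275, t_4 = 80, p_5 = 220, s_5 = 330, t_5 = 445, p_6 = 300, q_6 = 285, a_7 = 145, b_7 = 385, c_7 = 65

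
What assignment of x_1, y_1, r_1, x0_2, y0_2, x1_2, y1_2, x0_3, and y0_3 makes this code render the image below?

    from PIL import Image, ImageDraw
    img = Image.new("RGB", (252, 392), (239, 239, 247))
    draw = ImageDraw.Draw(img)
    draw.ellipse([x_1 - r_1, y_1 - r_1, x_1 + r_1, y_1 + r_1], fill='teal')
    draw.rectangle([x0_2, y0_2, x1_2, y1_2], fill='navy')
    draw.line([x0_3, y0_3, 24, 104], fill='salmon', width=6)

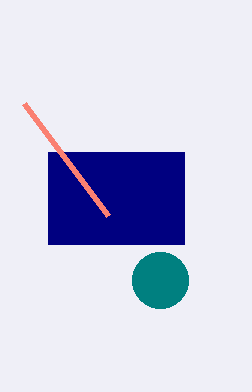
x_1 = 160
y_1 = 280
r_1 = 28
x0_2 = 48
y0_2 = 152
x1_2 = 184
y1_2 = 244
x0_3 = 108
y0_3 = 216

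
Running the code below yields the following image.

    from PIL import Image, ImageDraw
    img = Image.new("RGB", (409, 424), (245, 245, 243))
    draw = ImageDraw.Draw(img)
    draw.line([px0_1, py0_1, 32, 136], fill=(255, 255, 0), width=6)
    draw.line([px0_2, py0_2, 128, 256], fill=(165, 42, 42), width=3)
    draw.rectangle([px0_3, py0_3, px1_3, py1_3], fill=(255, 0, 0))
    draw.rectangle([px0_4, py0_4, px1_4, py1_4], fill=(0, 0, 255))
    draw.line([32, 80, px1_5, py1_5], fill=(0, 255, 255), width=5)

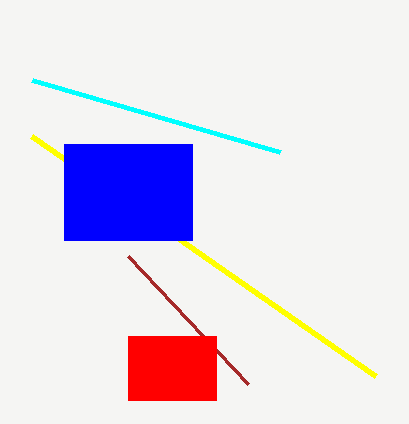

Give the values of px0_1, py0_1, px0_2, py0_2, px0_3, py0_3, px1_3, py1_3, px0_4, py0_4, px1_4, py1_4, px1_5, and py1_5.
px0_1 = 376; py0_1 = 376; px0_2 = 248; py0_2 = 384; px0_3 = 128; py0_3 = 336; px1_3 = 216; py1_3 = 400; px0_4 = 64; py0_4 = 144; px1_4 = 192; py1_4 = 240; px1_5 = 280; py1_5 = 152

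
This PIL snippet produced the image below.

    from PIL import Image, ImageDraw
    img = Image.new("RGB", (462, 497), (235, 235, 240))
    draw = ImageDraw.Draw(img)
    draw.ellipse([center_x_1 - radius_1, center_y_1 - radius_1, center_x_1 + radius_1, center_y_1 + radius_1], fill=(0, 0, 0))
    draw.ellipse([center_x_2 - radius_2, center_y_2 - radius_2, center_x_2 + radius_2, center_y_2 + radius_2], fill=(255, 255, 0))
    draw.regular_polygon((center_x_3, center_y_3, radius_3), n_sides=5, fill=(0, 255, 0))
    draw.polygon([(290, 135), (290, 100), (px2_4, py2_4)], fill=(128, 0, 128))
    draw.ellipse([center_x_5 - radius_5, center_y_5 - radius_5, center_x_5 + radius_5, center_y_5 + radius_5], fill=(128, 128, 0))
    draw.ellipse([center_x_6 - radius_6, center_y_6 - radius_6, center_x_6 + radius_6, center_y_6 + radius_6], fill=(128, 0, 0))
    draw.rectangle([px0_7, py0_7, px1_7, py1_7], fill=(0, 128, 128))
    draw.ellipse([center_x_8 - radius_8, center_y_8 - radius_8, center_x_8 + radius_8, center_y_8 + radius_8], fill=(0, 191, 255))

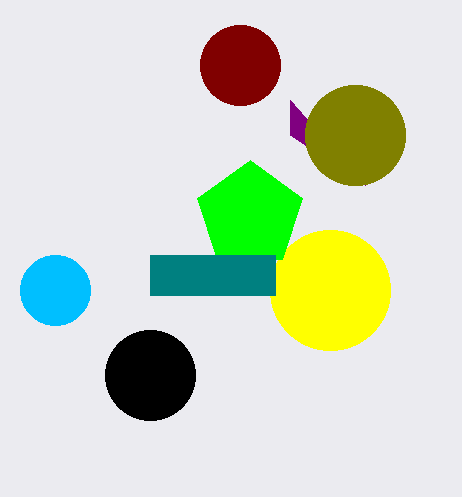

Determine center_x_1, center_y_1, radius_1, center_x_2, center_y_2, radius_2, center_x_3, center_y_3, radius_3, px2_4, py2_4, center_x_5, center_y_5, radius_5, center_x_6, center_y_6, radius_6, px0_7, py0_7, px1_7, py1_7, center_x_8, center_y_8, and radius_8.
center_x_1 = 150; center_y_1 = 375; radius_1 = 45; center_x_2 = 330; center_y_2 = 290; radius_2 = 60; center_x_3 = 250; center_y_3 = 215; radius_3 = 55; px2_4 = 365; py2_4 = 185; center_x_5 = 355; center_y_5 = 135; radius_5 = 50; center_x_6 = 240; center_y_6 = 65; radius_6 = 40; px0_7 = 150; py0_7 = 255; px1_7 = 275; py1_7 = 295; center_x_8 = 55; center_y_8 = 290; radius_8 = 35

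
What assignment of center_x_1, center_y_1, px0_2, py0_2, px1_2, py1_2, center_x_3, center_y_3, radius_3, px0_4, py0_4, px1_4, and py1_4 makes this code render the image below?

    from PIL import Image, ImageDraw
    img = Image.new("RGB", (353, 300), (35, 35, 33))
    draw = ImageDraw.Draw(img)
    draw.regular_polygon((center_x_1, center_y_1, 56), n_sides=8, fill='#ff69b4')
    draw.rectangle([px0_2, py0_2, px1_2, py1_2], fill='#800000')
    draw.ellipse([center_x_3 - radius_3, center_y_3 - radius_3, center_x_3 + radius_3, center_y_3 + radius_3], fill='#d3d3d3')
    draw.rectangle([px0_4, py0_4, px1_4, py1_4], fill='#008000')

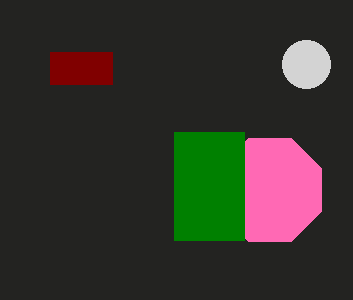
center_x_1 = 270
center_y_1 = 190
px0_2 = 50
py0_2 = 52
px1_2 = 112
py1_2 = 84
center_x_3 = 306
center_y_3 = 64
radius_3 = 24
px0_4 = 174
py0_4 = 132
px1_4 = 244
py1_4 = 240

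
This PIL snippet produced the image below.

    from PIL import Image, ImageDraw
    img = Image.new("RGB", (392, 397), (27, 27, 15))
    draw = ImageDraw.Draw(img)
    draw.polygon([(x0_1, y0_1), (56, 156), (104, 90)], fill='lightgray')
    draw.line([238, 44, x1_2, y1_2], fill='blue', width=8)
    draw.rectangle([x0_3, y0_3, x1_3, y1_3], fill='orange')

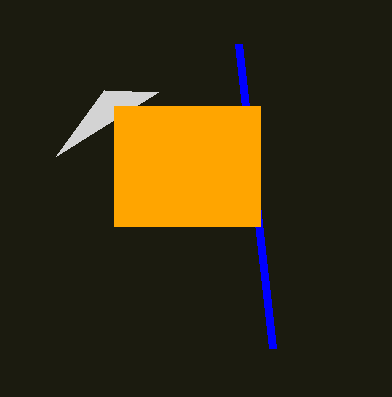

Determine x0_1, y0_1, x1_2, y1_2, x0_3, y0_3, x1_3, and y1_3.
x0_1 = 158; y0_1 = 92; x1_2 = 272; y1_2 = 348; x0_3 = 114; y0_3 = 106; x1_3 = 260; y1_3 = 226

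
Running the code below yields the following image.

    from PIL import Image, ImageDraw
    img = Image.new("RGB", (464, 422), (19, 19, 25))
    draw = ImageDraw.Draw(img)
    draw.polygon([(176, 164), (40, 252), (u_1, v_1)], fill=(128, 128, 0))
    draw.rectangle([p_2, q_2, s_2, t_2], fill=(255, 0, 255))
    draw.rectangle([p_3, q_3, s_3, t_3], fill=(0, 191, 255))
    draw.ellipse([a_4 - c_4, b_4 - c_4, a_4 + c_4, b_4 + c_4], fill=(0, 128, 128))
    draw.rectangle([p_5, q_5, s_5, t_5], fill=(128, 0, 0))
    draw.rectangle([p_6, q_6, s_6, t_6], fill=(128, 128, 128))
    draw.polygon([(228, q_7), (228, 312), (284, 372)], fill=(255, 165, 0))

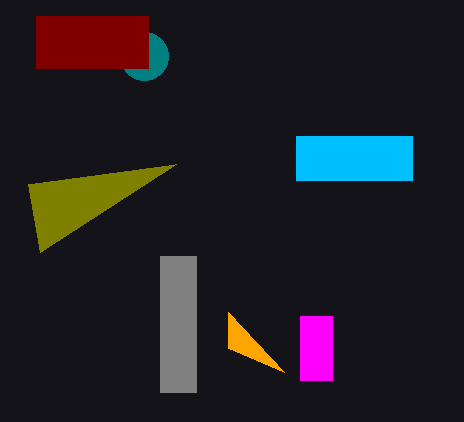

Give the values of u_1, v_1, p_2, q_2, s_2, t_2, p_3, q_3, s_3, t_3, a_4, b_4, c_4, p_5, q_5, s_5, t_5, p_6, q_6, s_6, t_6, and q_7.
u_1 = 28, v_1 = 184, p_2 = 300, q_2 = 316, s_2 = 332, t_2 = 380, p_3 = 296, q_3 = 136, s_3 = 412, t_3 = 180, a_4 = 144, b_4 = 56, c_4 = 24, p_5 = 36, q_5 = 16, s_5 = 148, t_5 = 68, p_6 = 160, q_6 = 256, s_6 = 196, t_6 = 392, q_7 = 348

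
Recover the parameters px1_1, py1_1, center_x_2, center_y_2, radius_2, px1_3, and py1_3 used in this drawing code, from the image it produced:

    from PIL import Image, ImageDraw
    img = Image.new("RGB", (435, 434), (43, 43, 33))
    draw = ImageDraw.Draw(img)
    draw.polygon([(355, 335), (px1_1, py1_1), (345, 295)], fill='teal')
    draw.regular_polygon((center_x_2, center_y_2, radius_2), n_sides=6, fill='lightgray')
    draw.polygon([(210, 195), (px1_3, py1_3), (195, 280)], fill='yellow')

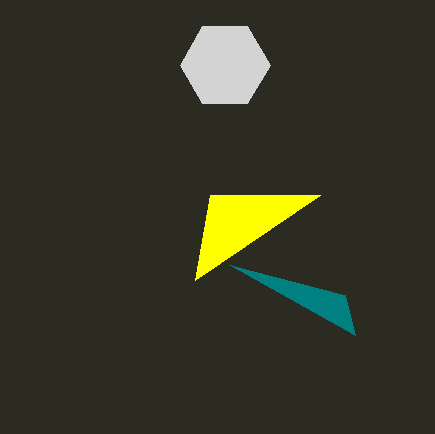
px1_1 = 230, py1_1 = 265, center_x_2 = 225, center_y_2 = 65, radius_2 = 45, px1_3 = 320, py1_3 = 195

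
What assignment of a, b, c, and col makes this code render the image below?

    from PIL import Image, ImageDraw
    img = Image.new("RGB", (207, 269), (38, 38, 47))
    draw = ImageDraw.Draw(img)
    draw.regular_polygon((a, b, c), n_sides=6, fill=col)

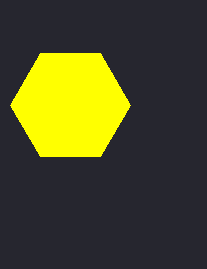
a = 70
b = 105
c = 60
col = 'yellow'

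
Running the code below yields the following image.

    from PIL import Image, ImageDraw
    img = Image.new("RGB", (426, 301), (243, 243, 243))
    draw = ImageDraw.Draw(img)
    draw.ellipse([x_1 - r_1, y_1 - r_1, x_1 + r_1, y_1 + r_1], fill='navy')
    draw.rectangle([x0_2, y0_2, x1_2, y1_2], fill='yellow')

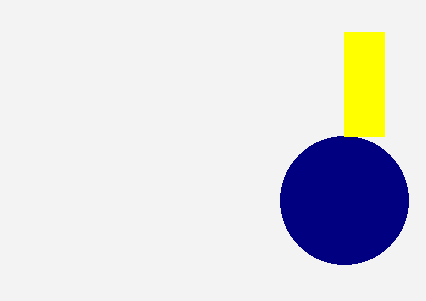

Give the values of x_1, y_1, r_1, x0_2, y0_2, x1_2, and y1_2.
x_1 = 344; y_1 = 200; r_1 = 64; x0_2 = 344; y0_2 = 32; x1_2 = 384; y1_2 = 136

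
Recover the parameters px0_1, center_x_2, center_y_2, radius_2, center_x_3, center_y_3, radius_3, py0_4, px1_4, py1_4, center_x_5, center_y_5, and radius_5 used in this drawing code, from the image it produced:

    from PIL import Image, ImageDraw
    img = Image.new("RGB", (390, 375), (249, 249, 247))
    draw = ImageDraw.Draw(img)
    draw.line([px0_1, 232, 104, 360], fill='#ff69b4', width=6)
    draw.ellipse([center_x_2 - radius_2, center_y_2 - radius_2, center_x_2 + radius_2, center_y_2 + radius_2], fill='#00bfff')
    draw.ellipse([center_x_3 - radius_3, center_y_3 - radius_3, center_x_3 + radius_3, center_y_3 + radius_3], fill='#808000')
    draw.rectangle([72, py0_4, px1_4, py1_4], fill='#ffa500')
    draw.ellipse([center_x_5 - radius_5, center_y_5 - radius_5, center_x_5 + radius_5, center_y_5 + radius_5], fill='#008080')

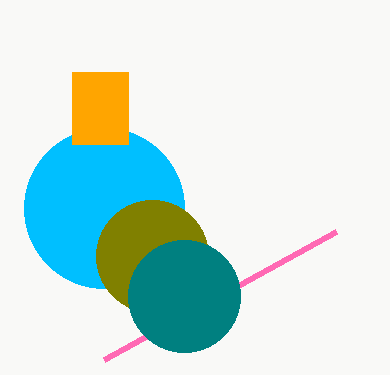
px0_1 = 336
center_x_2 = 104
center_y_2 = 208
radius_2 = 80
center_x_3 = 152
center_y_3 = 256
radius_3 = 56
py0_4 = 72
px1_4 = 128
py1_4 = 144
center_x_5 = 184
center_y_5 = 296
radius_5 = 56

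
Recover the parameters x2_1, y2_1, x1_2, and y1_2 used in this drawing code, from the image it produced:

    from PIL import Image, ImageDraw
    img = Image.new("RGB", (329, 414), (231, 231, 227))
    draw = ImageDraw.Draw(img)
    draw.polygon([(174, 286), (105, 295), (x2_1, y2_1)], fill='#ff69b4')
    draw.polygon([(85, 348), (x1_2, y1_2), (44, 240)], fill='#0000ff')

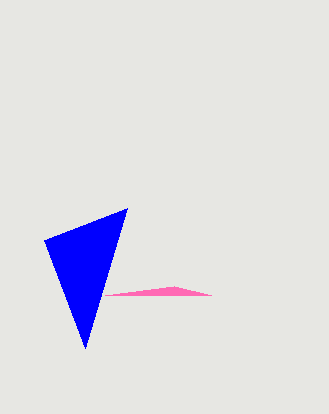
x2_1 = 211; y2_1 = 295; x1_2 = 127; y1_2 = 208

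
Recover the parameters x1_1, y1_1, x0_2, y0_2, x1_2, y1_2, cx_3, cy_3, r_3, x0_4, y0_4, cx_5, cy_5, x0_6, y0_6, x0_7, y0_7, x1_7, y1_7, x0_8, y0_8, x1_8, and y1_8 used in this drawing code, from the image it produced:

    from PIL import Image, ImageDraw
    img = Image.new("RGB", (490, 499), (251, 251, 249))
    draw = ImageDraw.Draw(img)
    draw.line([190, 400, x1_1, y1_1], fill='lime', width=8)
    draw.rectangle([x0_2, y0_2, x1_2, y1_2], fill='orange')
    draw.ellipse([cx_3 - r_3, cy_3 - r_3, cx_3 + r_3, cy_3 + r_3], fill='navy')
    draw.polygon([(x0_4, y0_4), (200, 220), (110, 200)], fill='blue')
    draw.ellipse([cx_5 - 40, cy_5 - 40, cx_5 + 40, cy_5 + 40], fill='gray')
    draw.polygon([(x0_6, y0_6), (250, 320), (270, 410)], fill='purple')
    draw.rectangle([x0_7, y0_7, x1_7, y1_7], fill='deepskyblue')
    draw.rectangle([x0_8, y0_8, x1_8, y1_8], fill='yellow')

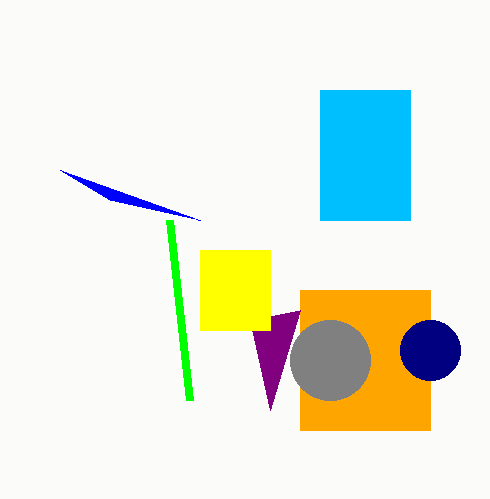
x1_1 = 170, y1_1 = 220, x0_2 = 300, y0_2 = 290, x1_2 = 430, y1_2 = 430, cx_3 = 430, cy_3 = 350, r_3 = 30, x0_4 = 60, y0_4 = 170, cx_5 = 330, cy_5 = 360, x0_6 = 300, y0_6 = 310, x0_7 = 320, y0_7 = 90, x1_7 = 410, y1_7 = 220, x0_8 = 200, y0_8 = 250, x1_8 = 270, y1_8 = 330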